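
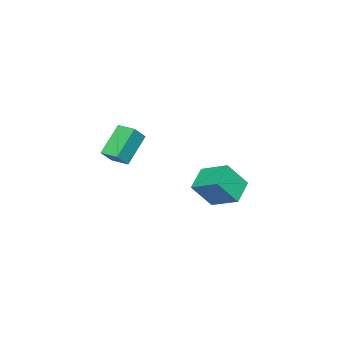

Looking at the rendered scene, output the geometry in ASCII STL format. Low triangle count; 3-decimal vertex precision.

solid 
facet normal -0.665 0.116 -0.737
outer loop
vertex -1.534 -3.724 0.209
vertex -1.434 -2.681 0.283
vertex -0.098 -3.77 -1.094
endloop
endfacet
facet normal -0.096 -0.993 -0.071
outer loop
vertex 0.634 -3.899 -0.283
vertex -1.534 -3.724 0.209
vertex -0.098 -3.77 -1.094
endloop
endfacet
facet normal -0.665 0.117 -0.738
outer loop
vertex -0.098 -3.77 -1.094
vertex -1.434 -2.681 0.283
vertex 0.003 -2.727 -1.02
endloop
endfacet
facet normal 0.740 -0.024 -0.672
outer loop
vertex 0.003 -2.727 -1.02
vertex 0.634 -3.899 -0.283
vertex -0.098 -3.77 -1.094
endloop
endfacet
facet normal -0.740 0.023 0.672
outer loop
vertex -1.534 -3.724 0.209
vertex -0.702 -2.81 1.094
vertex -1.434 -2.681 0.283
endloop
endfacet
facet normal -0.096 -0.993 -0.071
outer loop
vertex -0.803 -3.853 1.02
vertex -1.534 -3.724 0.209
vertex 0.634 -3.899 -0.283
endloop
endfacet
facet normal -0.741 0.024 0.671
outer loop
vertex -0.803 -3.853 1.02
vertex -0.702 -2.81 1.094
vertex -1.534 -3.724 0.209
endloop
endfacet
facet normal 0.096 0.993 0.071
outer loop
vertex -1.434 -2.681 0.283
vertex -0.702 -2.81 1.094
vertex 0.003 -2.727 -1.02
endloop
endfacet
facet normal 0.741 -0.023 -0.671
outer loop
vertex 0.734 -2.856 -0.209
vertex 0.634 -3.899 -0.283
vertex 0.003 -2.727 -1.02
endloop
endfacet
facet normal 0.096 0.993 0.071
outer loop
vertex 0.003 -2.727 -1.02
vertex -0.702 -2.81 1.094
vertex 0.734 -2.856 -0.209
endloop
endfacet
facet normal 0.665 -0.116 0.738
outer loop
vertex 0.734 -2.856 -0.209
vertex -0.803 -3.853 1.02
vertex 0.634 -3.899 -0.283
endloop
endfacet
facet normal 0.665 -0.117 0.737
outer loop
vertex -0.702 -2.81 1.094
vertex -0.803 -3.853 1.02
vertex 0.734 -2.856 -0.209
endloop
endfacet
facet normal -0.436 0.416 -0.798
outer loop
vertex -0.294 3.822 -0.401
vertex 0.956 4.051 -0.965
vertex -0.355 2.356 -1.132
endloop
endfacet
facet normal -0.899 -0.165 0.405
outer loop
vertex 0.364 1.669 0.185
vertex -0.294 3.822 -0.401
vertex -0.355 2.356 -1.132
endloop
endfacet
facet normal -0.436 0.416 -0.798
outer loop
vertex -0.355 2.356 -1.132
vertex 0.956 4.051 -0.965
vertex 0.895 2.584 -1.696
endloop
endfacet
facet normal -0.038 -0.894 -0.446
outer loop
vertex 0.895 2.584 -1.696
vertex 0.364 1.669 0.185
vertex -0.355 2.356 -1.132
endloop
endfacet
facet normal 0.037 0.894 0.446
outer loop
vertex -0.294 3.822 -0.401
vertex 1.675 3.364 0.352
vertex 0.956 4.051 -0.965
endloop
endfacet
facet normal -0.899 -0.165 0.405
outer loop
vertex 0.425 3.136 0.916
vertex -0.294 3.822 -0.401
vertex 0.364 1.669 0.185
endloop
endfacet
facet normal 0.038 0.895 0.445
outer loop
vertex 0.425 3.136 0.916
vertex 1.675 3.364 0.352
vertex -0.294 3.822 -0.401
endloop
endfacet
facet normal 0.899 0.164 -0.405
outer loop
vertex 0.956 4.051 -0.965
vertex 1.675 3.364 0.352
vertex 0.895 2.584 -1.696
endloop
endfacet
facet normal -0.037 -0.894 -0.446
outer loop
vertex 1.614 1.898 -0.379
vertex 0.364 1.669 0.185
vertex 0.895 2.584 -1.696
endloop
endfacet
facet normal 0.899 0.165 -0.405
outer loop
vertex 0.895 2.584 -1.696
vertex 1.675 3.364 0.352
vertex 1.614 1.898 -0.379
endloop
endfacet
facet normal 0.436 -0.416 0.798
outer loop
vertex 1.614 1.898 -0.379
vertex 0.425 3.136 0.916
vertex 0.364 1.669 0.185
endloop
endfacet
facet normal 0.436 -0.416 0.798
outer loop
vertex 1.675 3.364 0.352
vertex 0.425 3.136 0.916
vertex 1.614 1.898 -0.379
endloop
endfacet

endsolid


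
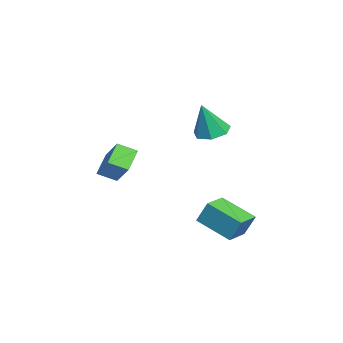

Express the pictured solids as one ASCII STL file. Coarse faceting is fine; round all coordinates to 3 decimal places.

solid 
facet normal -0.273 0.236 -0.933
outer loop
vertex -0.421 1.009 0.923
vertex -0.847 0.429 0.901
vertex -1.009 1.097 1.117
endloop
endfacet
facet normal 0.295 0.792 0.535
outer loop
vertex -0.421 1.009 0.923
vertex -1.009 1.097 1.117
vertex -0.433 0.071 2.319
endloop
endfacet
facet normal -0.272 0.236 -0.933
outer loop
vertex -1.009 1.097 1.117
vertex -0.847 0.429 0.901
vertex -1.475 0.681 1.148
endloop
endfacet
facet normal -0.453 0.559 0.694
outer loop
vertex -1.009 1.097 1.117
vertex -1.475 0.681 1.148
vertex -0.433 0.071 2.319
endloop
endfacet
facet normal -0.272 0.236 -0.933
outer loop
vertex -1.475 0.681 1.148
vertex -0.847 0.429 0.901
vertex -1.468 0.076 0.993
endloop
endfacet
facet normal -0.778 -0.164 0.607
outer loop
vertex -1.475 0.681 1.148
vertex -1.468 0.076 0.993
vertex -0.433 0.071 2.319
endloop
endfacet
facet normal -0.272 0.235 -0.933
outer loop
vertex -1.468 0.076 0.993
vertex -0.847 0.429 0.901
vertex -0.993 -0.263 0.769
endloop
endfacet
facet normal -0.436 -0.834 0.337
outer loop
vertex -1.468 0.076 0.993
vertex -0.993 -0.263 0.769
vertex -0.433 0.071 2.319
endloop
endfacet
facet normal -0.273 0.236 -0.933
outer loop
vertex -0.993 -0.263 0.769
vertex -0.847 0.429 0.901
vertex -0.409 -0.081 0.644
endloop
endfacet
facet normal 0.314 -0.945 0.090
outer loop
vertex -0.993 -0.263 0.769
vertex -0.409 -0.081 0.644
vertex -0.433 0.071 2.319
endloop
endfacet
facet normal -0.272 0.236 -0.933
outer loop
vertex -0.409 -0.081 0.644
vertex -0.847 0.429 0.901
vertex -0.154 0.485 0.713
endloop
endfacet
facet normal 0.908 -0.415 0.051
outer loop
vertex -0.409 -0.081 0.644
vertex -0.154 0.485 0.713
vertex -0.433 0.071 2.319
endloop
endfacet
facet normal -0.272 0.235 -0.933
outer loop
vertex -0.154 0.485 0.713
vertex -0.847 0.429 0.901
vertex -0.421 1.009 0.923
endloop
endfacet
facet normal 0.900 0.359 0.249
outer loop
vertex -0.154 0.485 0.713
vertex -0.421 1.009 0.923
vertex -0.433 0.071 2.319
endloop
endfacet
facet normal -0.650 -0.404 -0.644
outer loop
vertex 0.484 -3.675 -0.968
vertex -0.319 -3.455 -0.296
vertex 0.383 -2.935 -1.331
endloop
endfacet
facet normal 0.750 -0.206 -0.628
outer loop
vertex 1.299 -2.365 -0.424
vertex 0.484 -3.675 -0.968
vertex 0.383 -2.935 -1.331
endloop
endfacet
facet normal -0.649 -0.405 -0.644
outer loop
vertex 0.383 -2.935 -1.331
vertex -0.319 -3.455 -0.296
vertex -0.42 -2.716 -0.659
endloop
endfacet
facet normal -0.122 0.891 -0.437
outer loop
vertex -0.42 -2.716 -0.659
vertex 1.299 -2.365 -0.424
vertex 0.383 -2.935 -1.331
endloop
endfacet
facet normal 0.122 -0.891 0.437
outer loop
vertex 0.484 -3.675 -0.968
vertex 0.597 -2.885 0.611
vertex -0.319 -3.455 -0.296
endloop
endfacet
facet normal 0.750 -0.206 -0.628
outer loop
vertex 1.4 -3.104 -0.061
vertex 0.484 -3.675 -0.968
vertex 1.299 -2.365 -0.424
endloop
endfacet
facet normal 0.123 -0.891 0.437
outer loop
vertex 1.4 -3.104 -0.061
vertex 0.597 -2.885 0.611
vertex 0.484 -3.675 -0.968
endloop
endfacet
facet normal -0.750 0.206 0.628
outer loop
vertex -0.319 -3.455 -0.296
vertex 0.597 -2.885 0.611
vertex -0.42 -2.716 -0.659
endloop
endfacet
facet normal -0.122 0.891 -0.438
outer loop
vertex 0.496 -2.145 0.248
vertex 1.299 -2.365 -0.424
vertex -0.42 -2.716 -0.659
endloop
endfacet
facet normal -0.750 0.206 0.628
outer loop
vertex -0.42 -2.716 -0.659
vertex 0.597 -2.885 0.611
vertex 0.496 -2.145 0.248
endloop
endfacet
facet normal 0.650 0.405 0.644
outer loop
vertex 0.496 -2.145 0.248
vertex 1.4 -3.104 -0.061
vertex 1.299 -2.365 -0.424
endloop
endfacet
facet normal 0.649 0.405 0.644
outer loop
vertex 0.597 -2.885 0.611
vertex 1.4 -3.104 -0.061
vertex 0.496 -2.145 0.248
endloop
endfacet
facet normal -0.907 0.417 -0.057
outer loop
vertex 2.263 1.119 -1.29
vertex 2.872 2.354 -1.935
vertex 2.134 0.716 -2.184
endloop
endfacet
facet normal -0.401 -0.812 0.424
outer loop
vertex 3.068 0.286 -2.125
vertex 2.263 1.119 -1.29
vertex 2.134 0.716 -2.184
endloop
endfacet
facet normal -0.907 0.417 -0.057
outer loop
vertex 2.134 0.716 -2.184
vertex 2.872 2.354 -1.935
vertex 2.742 1.95 -2.829
endloop
endfacet
facet normal -0.131 -0.408 -0.904
outer loop
vertex 2.742 1.95 -2.829
vertex 3.068 0.286 -2.125
vertex 2.134 0.716 -2.184
endloop
endfacet
facet normal 0.131 0.408 0.904
outer loop
vertex 2.263 1.119 -1.29
vertex 3.806 1.924 -1.876
vertex 2.872 2.354 -1.935
endloop
endfacet
facet normal -0.399 -0.812 0.425
outer loop
vertex 3.198 0.69 -1.231
vertex 2.263 1.119 -1.29
vertex 3.068 0.286 -2.125
endloop
endfacet
facet normal 0.130 0.408 0.904
outer loop
vertex 3.198 0.69 -1.231
vertex 3.806 1.924 -1.876
vertex 2.263 1.119 -1.29
endloop
endfacet
facet normal 0.401 0.812 -0.425
outer loop
vertex 2.872 2.354 -1.935
vertex 3.806 1.924 -1.876
vertex 2.742 1.95 -2.829
endloop
endfacet
facet normal -0.130 -0.408 -0.904
outer loop
vertex 3.677 1.521 -2.77
vertex 3.068 0.286 -2.125
vertex 2.742 1.95 -2.829
endloop
endfacet
facet normal 0.400 0.813 -0.424
outer loop
vertex 2.742 1.95 -2.829
vertex 3.806 1.924 -1.876
vertex 3.677 1.521 -2.77
endloop
endfacet
facet normal 0.907 -0.418 0.057
outer loop
vertex 3.677 1.521 -2.77
vertex 3.198 0.69 -1.231
vertex 3.068 0.286 -2.125
endloop
endfacet
facet normal 0.907 -0.417 0.057
outer loop
vertex 3.806 1.924 -1.876
vertex 3.198 0.69 -1.231
vertex 3.677 1.521 -2.77
endloop
endfacet

endsolid


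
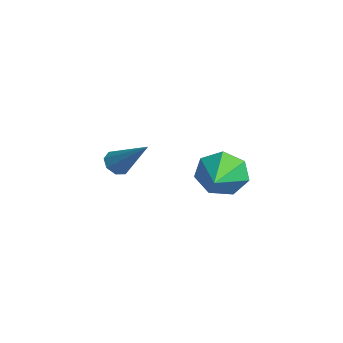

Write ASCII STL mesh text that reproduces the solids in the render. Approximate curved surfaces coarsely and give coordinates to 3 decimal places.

solid 
facet normal -0.796 0.540 -0.276
outer loop
vertex 2.719 2.509 -4.183
vertex 2.258 2.272 -3.316
vertex 2.86 3.058 -3.515
endloop
endfacet
facet normal 0.897 0.230 -0.378
outer loop
vertex 2.719 2.509 -4.183
vertex 2.86 3.058 -3.515
vertex 3.562 1.388 -2.864
endloop
endfacet
facet normal -0.795 0.539 -0.277
outer loop
vertex 2.86 3.058 -3.515
vertex 2.258 2.272 -3.316
vertex 2.547 3.016 -2.697
endloop
endfacet
facet normal 0.814 0.473 0.336
outer loop
vertex 2.86 3.058 -3.515
vertex 2.547 3.016 -2.697
vertex 3.562 1.388 -2.864
endloop
endfacet
facet normal -0.796 0.539 -0.277
outer loop
vertex 2.547 3.016 -2.697
vertex 2.258 2.272 -3.316
vertex 2.017 2.414 -2.346
endloop
endfacet
facet normal 0.409 0.163 0.898
outer loop
vertex 2.547 3.016 -2.697
vertex 2.017 2.414 -2.346
vertex 3.562 1.388 -2.864
endloop
endfacet
facet normal -0.795 0.539 -0.277
outer loop
vertex 2.017 2.414 -2.346
vertex 2.258 2.272 -3.316
vertex 1.668 1.705 -2.725
endloop
endfacet
facet normal -0.013 -0.466 0.885
outer loop
vertex 2.017 2.414 -2.346
vertex 1.668 1.705 -2.725
vertex 3.562 1.388 -2.864
endloop
endfacet
facet normal -0.795 0.540 -0.276
outer loop
vertex 1.668 1.705 -2.725
vertex 2.258 2.272 -3.316
vertex 1.763 1.423 -3.549
endloop
endfacet
facet normal -0.135 -0.942 0.307
outer loop
vertex 1.668 1.705 -2.725
vertex 1.763 1.423 -3.549
vertex 3.562 1.388 -2.864
endloop
endfacet
facet normal -0.795 0.540 -0.276
outer loop
vertex 1.763 1.423 -3.549
vertex 2.258 2.272 -3.316
vertex 2.231 1.781 -4.198
endloop
endfacet
facet normal 0.135 -0.906 -0.402
outer loop
vertex 1.763 1.423 -3.549
vertex 2.231 1.781 -4.198
vertex 3.562 1.388 -2.864
endloop
endfacet
facet normal -0.796 0.539 -0.276
outer loop
vertex 2.231 1.781 -4.198
vertex 2.258 2.272 -3.316
vertex 2.719 2.509 -4.183
endloop
endfacet
facet normal 0.595 -0.384 -0.706
outer loop
vertex 2.231 1.781 -4.198
vertex 2.719 2.509 -4.183
vertex 3.562 1.388 -2.864
endloop
endfacet
facet normal -0.630 -0.361 -0.688
outer loop
vertex -1.618 0.14 -4.983
vertex -1.99 -0.04 -4.548
vertex -1.926 0.462 -4.87
endloop
endfacet
facet normal 0.547 0.690 -0.474
outer loop
vertex -1.618 0.14 -4.983
vertex -1.926 0.462 -4.87
vertex -0.73 0.68 -3.172
endloop
endfacet
facet normal -0.630 -0.361 -0.688
outer loop
vertex -1.926 0.462 -4.87
vertex -1.99 -0.04 -4.548
vertex -2.271 0.489 -4.568
endloop
endfacet
facet normal -0.021 0.993 -0.113
outer loop
vertex -1.926 0.462 -4.87
vertex -2.271 0.489 -4.568
vertex -0.73 0.68 -3.172
endloop
endfacet
facet normal -0.629 -0.360 -0.689
outer loop
vertex -2.271 0.489 -4.568
vertex -1.99 -0.04 -4.548
vertex -2.452 0.207 -4.255
endloop
endfacet
facet normal -0.476 0.772 0.420
outer loop
vertex -2.271 0.489 -4.568
vertex -2.452 0.207 -4.255
vertex -0.73 0.68 -3.172
endloop
endfacet
facet normal -0.629 -0.361 -0.688
outer loop
vertex -2.452 0.207 -4.255
vertex -1.99 -0.04 -4.548
vertex -2.362 -0.221 -4.113
endloop
endfacet
facet normal -0.556 0.154 0.817
outer loop
vertex -2.452 0.207 -4.255
vertex -2.362 -0.221 -4.113
vertex -0.73 0.68 -3.172
endloop
endfacet
facet normal -0.629 -0.361 -0.688
outer loop
vertex -2.362 -0.221 -4.113
vertex -1.99 -0.04 -4.548
vertex -2.054 -0.543 -4.226
endloop
endfacet
facet normal -0.211 -0.497 0.842
outer loop
vertex -2.362 -0.221 -4.113
vertex -2.054 -0.543 -4.226
vertex -0.73 0.68 -3.172
endloop
endfacet
facet normal -0.630 -0.360 -0.688
outer loop
vertex -2.054 -0.543 -4.226
vertex -1.99 -0.04 -4.548
vertex -1.709 -0.57 -4.528
endloop
endfacet
facet normal 0.358 -0.801 0.480
outer loop
vertex -2.054 -0.543 -4.226
vertex -1.709 -0.57 -4.528
vertex -0.73 0.68 -3.172
endloop
endfacet
facet normal -0.629 -0.360 -0.689
outer loop
vertex -1.709 -0.57 -4.528
vertex -1.99 -0.04 -4.548
vertex -1.528 -0.287 -4.841
endloop
endfacet
facet normal 0.813 -0.579 -0.053
outer loop
vertex -1.709 -0.57 -4.528
vertex -1.528 -0.287 -4.841
vertex -0.73 0.68 -3.172
endloop
endfacet
facet normal -0.629 -0.361 -0.688
outer loop
vertex -1.528 -0.287 -4.841
vertex -1.99 -0.04 -4.548
vertex -1.618 0.14 -4.983
endloop
endfacet
facet normal 0.893 0.039 -0.449
outer loop
vertex -1.528 -0.287 -4.841
vertex -1.618 0.14 -4.983
vertex -0.73 0.68 -3.172
endloop
endfacet

endsolid


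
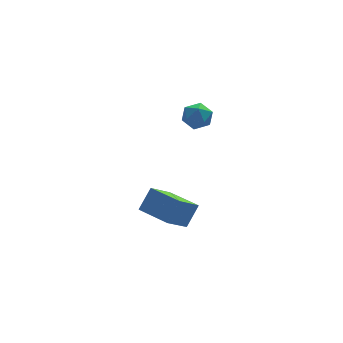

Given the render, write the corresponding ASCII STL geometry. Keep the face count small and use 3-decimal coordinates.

solid 
facet normal -0.520 0.854 -0.023
outer loop
vertex 0.659 1.3 -3.953
vertex 1.299 1.716 -2.988
vertex 1.661 1.886 -4.871
endloop
endfacet
facet normal -0.520 -0.339 -0.784
outer loop
vertex 2.541 0.444 -4.832
vertex 0.659 1.3 -3.953
vertex 1.661 1.886 -4.871
endloop
endfacet
facet normal -0.521 0.853 -0.023
outer loop
vertex 1.661 1.886 -4.871
vertex 1.299 1.716 -2.988
vertex 2.301 2.303 -3.906
endloop
endfacet
facet normal 0.677 0.396 -0.620
outer loop
vertex 2.301 2.303 -3.906
vertex 2.541 0.444 -4.832
vertex 1.661 1.886 -4.871
endloop
endfacet
facet normal -0.677 -0.396 0.620
outer loop
vertex 0.659 1.3 -3.953
vertex 2.179 0.274 -2.949
vertex 1.299 1.716 -2.988
endloop
endfacet
facet normal -0.520 -0.338 -0.784
outer loop
vertex 1.539 -0.143 -3.914
vertex 0.659 1.3 -3.953
vertex 2.541 0.444 -4.832
endloop
endfacet
facet normal -0.677 -0.396 0.620
outer loop
vertex 1.539 -0.143 -3.914
vertex 2.179 0.274 -2.949
vertex 0.659 1.3 -3.953
endloop
endfacet
facet normal 0.520 0.339 0.784
outer loop
vertex 1.299 1.716 -2.988
vertex 2.179 0.274 -2.949
vertex 2.301 2.303 -3.906
endloop
endfacet
facet normal 0.677 0.396 -0.620
outer loop
vertex 3.181 0.86 -3.867
vertex 2.541 0.444 -4.832
vertex 2.301 2.303 -3.906
endloop
endfacet
facet normal 0.520 0.339 0.784
outer loop
vertex 2.301 2.303 -3.906
vertex 2.179 0.274 -2.949
vertex 3.181 0.86 -3.867
endloop
endfacet
facet normal 0.521 -0.853 0.023
outer loop
vertex 3.181 0.86 -3.867
vertex 1.539 -0.143 -3.914
vertex 2.541 0.444 -4.832
endloop
endfacet
facet normal 0.521 -0.853 0.023
outer loop
vertex 2.179 0.274 -2.949
vertex 1.539 -0.143 -3.914
vertex 3.181 0.86 -3.867
endloop
endfacet
facet normal -0.141 0.250 0.958
outer loop
vertex 2.753 1.594 1.978
vertex 3.195 1.043 2.187
vertex 3.476 1.71 2.054
endloop
endfacet
facet normal -0.188 0.823 0.536
outer loop
vertex 2.753 1.594 1.978
vertex 3.476 1.71 2.054
vertex 3.115 2.0 1.482
endloop
endfacet
facet normal -0.708 0.703 0.059
outer loop
vertex 2.753 1.594 1.978
vertex 3.115 2.0 1.482
vertex 2.611 1.511 1.261
endloop
endfacet
facet normal -0.981 0.057 0.188
outer loop
vertex 2.753 1.594 1.978
vertex 2.611 1.511 1.261
vertex 2.66 0.92 1.696
endloop
endfacet
facet normal -0.631 -0.224 0.743
outer loop
vertex 2.753 1.594 1.978
vertex 2.66 0.92 1.696
vertex 3.195 1.043 2.187
endloop
endfacet
facet normal 0.426 0.886 0.180
outer loop
vertex 3.115 2.0 1.482
vertex 3.476 1.71 2.054
vertex 3.78 1.7 1.384
endloop
endfacet
facet normal 0.505 -0.041 0.862
outer loop
vertex 3.476 1.71 2.054
vertex 3.195 1.043 2.187
vertex 3.829 1.109 1.819
endloop
endfacet
facet normal -0.288 -0.807 0.516
outer loop
vertex 3.195 1.043 2.187
vertex 2.66 0.92 1.696
vertex 3.325 0.62 1.598
endloop
endfacet
facet normal -0.854 -0.352 -0.382
outer loop
vertex 2.66 0.92 1.696
vertex 2.611 1.511 1.261
vertex 2.964 0.91 1.026
endloop
endfacet
facet normal -0.414 0.693 -0.589
outer loop
vertex 2.611 1.511 1.261
vertex 3.115 2.0 1.482
vertex 3.245 1.577 0.893
endloop
endfacet
facet normal 0.981 -0.057 -0.188
outer loop
vertex 3.687 1.026 1.102
vertex 3.78 1.7 1.384
vertex 3.829 1.109 1.819
endloop
endfacet
facet normal 0.708 -0.703 -0.059
outer loop
vertex 3.687 1.026 1.102
vertex 3.829 1.109 1.819
vertex 3.325 0.62 1.598
endloop
endfacet
facet normal 0.188 -0.823 -0.536
outer loop
vertex 3.687 1.026 1.102
vertex 3.325 0.62 1.598
vertex 2.964 0.91 1.026
endloop
endfacet
facet normal 0.141 -0.250 -0.958
outer loop
vertex 3.687 1.026 1.102
vertex 2.964 0.91 1.026
vertex 3.245 1.577 0.893
endloop
endfacet
facet normal 0.631 0.224 -0.743
outer loop
vertex 3.687 1.026 1.102
vertex 3.245 1.577 0.893
vertex 3.78 1.7 1.384
endloop
endfacet
facet normal 0.854 0.352 0.382
outer loop
vertex 3.829 1.109 1.819
vertex 3.78 1.7 1.384
vertex 3.476 1.71 2.054
endloop
endfacet
facet normal 0.414 -0.693 0.589
outer loop
vertex 3.325 0.62 1.598
vertex 3.829 1.109 1.819
vertex 3.195 1.043 2.187
endloop
endfacet
facet normal -0.426 -0.886 -0.180
outer loop
vertex 2.964 0.91 1.026
vertex 3.325 0.62 1.598
vertex 2.66 0.92 1.696
endloop
endfacet
facet normal -0.505 0.041 -0.862
outer loop
vertex 3.245 1.577 0.893
vertex 2.964 0.91 1.026
vertex 2.611 1.511 1.261
endloop
endfacet
facet normal 0.288 0.807 -0.516
outer loop
vertex 3.78 1.7 1.384
vertex 3.245 1.577 0.893
vertex 3.115 2.0 1.482
endloop
endfacet

endsolid


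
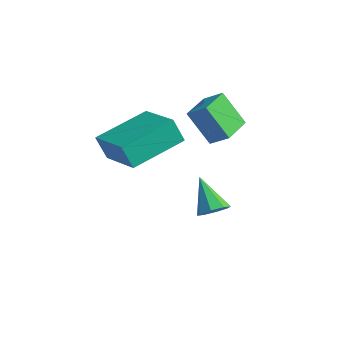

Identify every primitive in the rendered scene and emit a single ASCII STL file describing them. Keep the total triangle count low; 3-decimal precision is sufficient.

solid 
facet normal 0.651 -0.051 -0.757
outer loop
vertex 3.621 -0.216 -2.239
vertex 3.321 -0.709 -2.464
vertex 3.277 -0.096 -2.543
endloop
endfacet
facet normal -0.013 0.925 0.380
outer loop
vertex 3.621 -0.216 -2.239
vertex 3.277 -0.096 -2.543
vertex 2.299 -0.631 -1.276
endloop
endfacet
facet normal 0.652 -0.051 -0.757
outer loop
vertex 3.277 -0.096 -2.543
vertex 3.321 -0.709 -2.464
vertex 2.959 -0.335 -2.801
endloop
endfacet
facet normal -0.556 0.827 -0.080
outer loop
vertex 3.277 -0.096 -2.543
vertex 2.959 -0.335 -2.801
vertex 2.299 -0.631 -1.276
endloop
endfacet
facet normal 0.652 -0.050 -0.756
outer loop
vertex 2.959 -0.335 -2.801
vertex 3.321 -0.709 -2.464
vertex 2.853 -0.794 -2.862
endloop
endfacet
facet normal -0.905 0.254 -0.342
outer loop
vertex 2.959 -0.335 -2.801
vertex 2.853 -0.794 -2.862
vertex 2.299 -0.631 -1.276
endloop
endfacet
facet normal 0.652 -0.050 -0.756
outer loop
vertex 2.853 -0.794 -2.862
vertex 3.321 -0.709 -2.464
vertex 3.021 -1.203 -2.69
endloop
endfacet
facet normal -0.854 -0.456 -0.251
outer loop
vertex 2.853 -0.794 -2.862
vertex 3.021 -1.203 -2.69
vertex 2.299 -0.631 -1.276
endloop
endfacet
facet normal 0.651 -0.049 -0.758
outer loop
vertex 3.021 -1.203 -2.69
vertex 3.321 -0.709 -2.464
vertex 3.366 -1.323 -2.386
endloop
endfacet
facet normal -0.433 -0.891 0.139
outer loop
vertex 3.021 -1.203 -2.69
vertex 3.366 -1.323 -2.386
vertex 2.299 -0.631 -1.276
endloop
endfacet
facet normal 0.651 -0.048 -0.757
outer loop
vertex 3.366 -1.323 -2.386
vertex 3.321 -0.709 -2.464
vertex 3.684 -1.083 -2.128
endloop
endfacet
facet normal 0.111 -0.792 0.600
outer loop
vertex 3.366 -1.323 -2.386
vertex 3.684 -1.083 -2.128
vertex 2.299 -0.631 -1.276
endloop
endfacet
facet normal 0.651 -0.050 -0.758
outer loop
vertex 3.684 -1.083 -2.128
vertex 3.321 -0.709 -2.464
vertex 3.79 -0.624 -2.067
endloop
endfacet
facet normal 0.458 -0.220 0.861
outer loop
vertex 3.684 -1.083 -2.128
vertex 3.79 -0.624 -2.067
vertex 2.299 -0.631 -1.276
endloop
endfacet
facet normal 0.651 -0.050 -0.758
outer loop
vertex 3.79 -0.624 -2.067
vertex 3.321 -0.709 -2.464
vertex 3.621 -0.216 -2.239
endloop
endfacet
facet normal 0.406 0.493 0.770
outer loop
vertex 3.79 -0.624 -2.067
vertex 3.621 -0.216 -2.239
vertex 2.299 -0.631 -1.276
endloop
endfacet
facet normal -0.430 -0.327 0.841
outer loop
vertex 3.334 -1.085 2.738
vertex 2.616 0.09 2.828
vertex 2.7 -1.437 2.277
endloop
endfacet
facet normal 0.521 -0.851 -0.066
outer loop
vertex 3.364 -0.93 0.972
vertex 3.334 -1.085 2.738
vertex 2.7 -1.437 2.277
endloop
endfacet
facet normal -0.428 -0.327 0.842
outer loop
vertex 2.7 -1.437 2.277
vertex 2.616 0.09 2.828
vertex 1.981 -0.263 2.368
endloop
endfacet
facet normal -0.738 -0.411 -0.535
outer loop
vertex 1.981 -0.263 2.368
vertex 3.364 -0.93 0.972
vertex 2.7 -1.437 2.277
endloop
endfacet
facet normal 0.738 0.410 0.535
outer loop
vertex 3.334 -1.085 2.738
vertex 3.28 0.597 1.523
vertex 2.616 0.09 2.828
endloop
endfacet
facet normal 0.521 -0.851 -0.066
outer loop
vertex 3.999 -0.577 1.432
vertex 3.334 -1.085 2.738
vertex 3.364 -0.93 0.972
endloop
endfacet
facet normal 0.738 0.411 0.535
outer loop
vertex 3.999 -0.577 1.432
vertex 3.28 0.597 1.523
vertex 3.334 -1.085 2.738
endloop
endfacet
facet normal -0.521 0.851 0.066
outer loop
vertex 2.616 0.09 2.828
vertex 3.28 0.597 1.523
vertex 1.981 -0.263 2.368
endloop
endfacet
facet normal -0.738 -0.410 -0.535
outer loop
vertex 2.646 0.245 1.062
vertex 3.364 -0.93 0.972
vertex 1.981 -0.263 2.368
endloop
endfacet
facet normal -0.521 0.851 0.066
outer loop
vertex 1.981 -0.263 2.368
vertex 3.28 0.597 1.523
vertex 2.646 0.245 1.062
endloop
endfacet
facet normal 0.429 0.326 -0.842
outer loop
vertex 2.646 0.245 1.062
vertex 3.999 -0.577 1.432
vertex 3.364 -0.93 0.972
endloop
endfacet
facet normal 0.429 0.328 -0.841
outer loop
vertex 3.28 0.597 1.523
vertex 3.999 -0.577 1.432
vertex 2.646 0.245 1.062
endloop
endfacet
facet normal -0.979 0.030 -0.201
outer loop
vertex 2.001 -4.616 1.735
vertex 1.928 -2.57 2.392
vertex 2.209 -4.298 0.767
endloop
endfacet
facet normal 0.034 -0.952 -0.305
outer loop
vertex 3.972 -4.35 1.128
vertex 2.001 -4.616 1.735
vertex 2.209 -4.298 0.767
endloop
endfacet
facet normal -0.979 0.030 -0.201
outer loop
vertex 2.209 -4.298 0.767
vertex 1.928 -2.57 2.392
vertex 2.136 -2.252 1.424
endloop
endfacet
facet normal 0.200 0.306 -0.931
outer loop
vertex 2.136 -2.252 1.424
vertex 3.972 -4.35 1.128
vertex 2.209 -4.298 0.767
endloop
endfacet
facet normal -0.200 -0.306 0.931
outer loop
vertex 2.001 -4.616 1.735
vertex 3.691 -2.622 2.753
vertex 1.928 -2.57 2.392
endloop
endfacet
facet normal 0.034 -0.952 -0.305
outer loop
vertex 3.764 -4.668 2.096
vertex 2.001 -4.616 1.735
vertex 3.972 -4.35 1.128
endloop
endfacet
facet normal -0.200 -0.306 0.931
outer loop
vertex 3.764 -4.668 2.096
vertex 3.691 -2.622 2.753
vertex 2.001 -4.616 1.735
endloop
endfacet
facet normal -0.034 0.952 0.305
outer loop
vertex 1.928 -2.57 2.392
vertex 3.691 -2.622 2.753
vertex 2.136 -2.252 1.424
endloop
endfacet
facet normal 0.200 0.306 -0.931
outer loop
vertex 3.899 -2.304 1.785
vertex 3.972 -4.35 1.128
vertex 2.136 -2.252 1.424
endloop
endfacet
facet normal -0.034 0.952 0.305
outer loop
vertex 2.136 -2.252 1.424
vertex 3.691 -2.622 2.753
vertex 3.899 -2.304 1.785
endloop
endfacet
facet normal 0.979 -0.030 0.201
outer loop
vertex 3.899 -2.304 1.785
vertex 3.764 -4.668 2.096
vertex 3.972 -4.35 1.128
endloop
endfacet
facet normal 0.979 -0.030 0.201
outer loop
vertex 3.691 -2.622 2.753
vertex 3.764 -4.668 2.096
vertex 3.899 -2.304 1.785
endloop
endfacet

endsolid


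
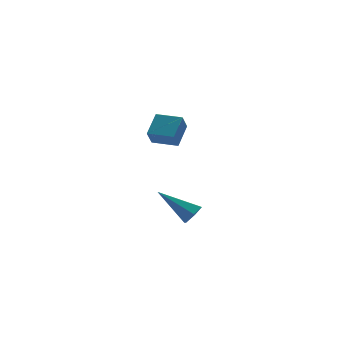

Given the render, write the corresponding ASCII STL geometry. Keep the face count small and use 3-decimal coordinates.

solid 
facet normal -0.666 0.746 -0.008
outer loop
vertex 0.029 2.407 -0.06
vertex 0.79 3.095 0.636
vertex 0.41 2.739 -0.805
endloop
endfacet
facet normal -0.614 -0.555 -0.561
outer loop
vertex 1.21 1.845 -0.796
vertex 0.029 2.407 -0.06
vertex 0.41 2.739 -0.805
endloop
endfacet
facet normal -0.667 0.745 -0.008
outer loop
vertex 0.41 2.739 -0.805
vertex 0.79 3.095 0.636
vertex 1.171 3.428 -0.109
endloop
endfacet
facet normal 0.422 0.370 -0.828
outer loop
vertex 1.171 3.428 -0.109
vertex 1.21 1.845 -0.796
vertex 0.41 2.739 -0.805
endloop
endfacet
facet normal -0.423 -0.370 0.827
outer loop
vertex 0.029 2.407 -0.06
vertex 1.59 2.201 0.645
vertex 0.79 3.095 0.636
endloop
endfacet
facet normal -0.614 -0.554 -0.562
outer loop
vertex 0.829 1.512 -0.051
vertex 0.029 2.407 -0.06
vertex 1.21 1.845 -0.796
endloop
endfacet
facet normal -0.423 -0.369 0.828
outer loop
vertex 0.829 1.512 -0.051
vertex 1.59 2.201 0.645
vertex 0.029 2.407 -0.06
endloop
endfacet
facet normal 0.614 0.555 0.562
outer loop
vertex 0.79 3.095 0.636
vertex 1.59 2.201 0.645
vertex 1.171 3.428 -0.109
endloop
endfacet
facet normal 0.423 0.370 -0.827
outer loop
vertex 1.971 2.533 -0.1
vertex 1.21 1.845 -0.796
vertex 1.171 3.428 -0.109
endloop
endfacet
facet normal 0.614 0.555 0.561
outer loop
vertex 1.171 3.428 -0.109
vertex 1.59 2.201 0.645
vertex 1.971 2.533 -0.1
endloop
endfacet
facet normal 0.667 -0.745 0.008
outer loop
vertex 1.971 2.533 -0.1
vertex 0.829 1.512 -0.051
vertex 1.21 1.845 -0.796
endloop
endfacet
facet normal 0.667 -0.745 0.009
outer loop
vertex 1.59 2.201 0.645
vertex 0.829 1.512 -0.051
vertex 1.971 2.533 -0.1
endloop
endfacet
facet normal 0.581 -0.559 -0.592
outer loop
vertex -0.118 -2.633 -1.975
vertex -0.576 -2.922 -2.152
vertex -0.41 -2.454 -2.431
endloop
endfacet
facet normal 0.455 0.888 0.057
outer loop
vertex -0.118 -2.633 -1.975
vertex -0.41 -2.454 -2.431
vertex -1.624 -1.918 -1.088
endloop
endfacet
facet normal 0.581 -0.559 -0.592
outer loop
vertex -0.41 -2.454 -2.431
vertex -0.576 -2.922 -2.152
vertex -0.868 -2.743 -2.608
endloop
endfacet
facet normal -0.276 0.781 -0.561
outer loop
vertex -0.41 -2.454 -2.431
vertex -0.868 -2.743 -2.608
vertex -1.624 -1.918 -1.088
endloop
endfacet
facet normal 0.583 -0.557 -0.592
outer loop
vertex -0.868 -2.743 -2.608
vertex -0.576 -2.922 -2.152
vertex -1.034 -3.212 -2.33
endloop
endfacet
facet normal -0.886 0.040 -0.462
outer loop
vertex -0.868 -2.743 -2.608
vertex -1.034 -3.212 -2.33
vertex -1.624 -1.918 -1.088
endloop
endfacet
facet normal 0.583 -0.557 -0.592
outer loop
vertex -1.034 -3.212 -2.33
vertex -0.576 -2.922 -2.152
vertex -0.742 -3.391 -1.874
endloop
endfacet
facet normal -0.763 -0.593 0.256
outer loop
vertex -1.034 -3.212 -2.33
vertex -0.742 -3.391 -1.874
vertex -1.624 -1.918 -1.088
endloop
endfacet
facet normal 0.583 -0.557 -0.592
outer loop
vertex -0.742 -3.391 -1.874
vertex -0.576 -2.922 -2.152
vertex -0.285 -3.101 -1.697
endloop
endfacet
facet normal -0.031 -0.485 0.874
outer loop
vertex -0.742 -3.391 -1.874
vertex -0.285 -3.101 -1.697
vertex -1.624 -1.918 -1.088
endloop
endfacet
facet normal 0.581 -0.559 -0.592
outer loop
vertex -0.285 -3.101 -1.697
vertex -0.576 -2.922 -2.152
vertex -0.118 -2.633 -1.975
endloop
endfacet
facet normal 0.578 0.255 0.776
outer loop
vertex -0.285 -3.101 -1.697
vertex -0.118 -2.633 -1.975
vertex -1.624 -1.918 -1.088
endloop
endfacet

endsolid


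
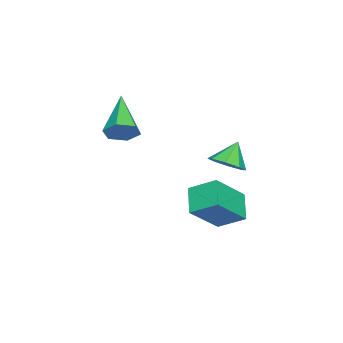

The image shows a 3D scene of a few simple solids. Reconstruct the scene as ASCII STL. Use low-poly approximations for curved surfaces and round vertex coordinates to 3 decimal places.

solid 
facet normal 0.601 -0.158 -0.784
outer loop
vertex -1.817 2.893 0.696
vertex -2.414 2.731 0.271
vertex -2.034 3.356 0.436
endloop
endfacet
facet normal 0.283 0.567 0.773
outer loop
vertex -1.817 2.893 0.696
vertex -2.034 3.356 0.436
vertex -3.086 2.909 1.149
endloop
endfacet
facet normal 0.601 -0.159 -0.783
outer loop
vertex -2.034 3.356 0.436
vertex -2.414 2.731 0.271
vertex -2.473 3.454 0.079
endloop
endfacet
facet normal -0.119 0.911 0.396
outer loop
vertex -2.034 3.356 0.436
vertex -2.473 3.454 0.079
vertex -3.086 2.909 1.149
endloop
endfacet
facet normal 0.601 -0.159 -0.783
outer loop
vertex -2.473 3.454 0.079
vertex -2.414 2.731 0.271
vertex -2.877 3.127 -0.165
endloop
endfacet
facet normal -0.638 0.769 0.026
outer loop
vertex -2.473 3.454 0.079
vertex -2.877 3.127 -0.165
vertex -3.086 2.909 1.149
endloop
endfacet
facet normal 0.601 -0.160 -0.783
outer loop
vertex -2.877 3.127 -0.165
vertex -2.414 2.731 0.271
vertex -3.01 2.569 -0.153
endloop
endfacet
facet normal -0.967 0.228 -0.116
outer loop
vertex -2.877 3.127 -0.165
vertex -3.01 2.569 -0.153
vertex -3.086 2.909 1.149
endloop
endfacet
facet normal 0.601 -0.159 -0.784
outer loop
vertex -3.01 2.569 -0.153
vertex -2.414 2.731 0.271
vertex -2.793 2.106 0.107
endloop
endfacet
facet normal -0.915 -0.400 0.051
outer loop
vertex -3.01 2.569 -0.153
vertex -2.793 2.106 0.107
vertex -3.086 2.909 1.149
endloop
endfacet
facet normal 0.600 -0.158 -0.784
outer loop
vertex -2.793 2.106 0.107
vertex -2.414 2.731 0.271
vertex -2.354 2.008 0.463
endloop
endfacet
facet normal -0.513 -0.743 0.429
outer loop
vertex -2.793 2.106 0.107
vertex -2.354 2.008 0.463
vertex -3.086 2.909 1.149
endloop
endfacet
facet normal 0.601 -0.158 -0.783
outer loop
vertex -2.354 2.008 0.463
vertex -2.414 2.731 0.271
vertex -1.95 2.335 0.707
endloop
endfacet
facet normal 0.006 -0.603 0.798
outer loop
vertex -2.354 2.008 0.463
vertex -1.95 2.335 0.707
vertex -3.086 2.909 1.149
endloop
endfacet
facet normal 0.601 -0.159 -0.783
outer loop
vertex -1.95 2.335 0.707
vertex -2.414 2.731 0.271
vertex -1.817 2.893 0.696
endloop
endfacet
facet normal 0.335 -0.061 0.940
outer loop
vertex -1.95 2.335 0.707
vertex -1.817 2.893 0.696
vertex -3.086 2.909 1.149
endloop
endfacet
facet normal -0.771 -0.338 0.539
outer loop
vertex -1.074 1.768 -0.485
vertex -1.103 2.828 0.138
vertex -2.193 2.433 -1.669
endloop
endfacet
facet normal 0.023 -0.862 -0.506
outer loop
vertex -1.237 2.852 -2.338
vertex -1.074 1.768 -0.485
vertex -2.193 2.433 -1.669
endloop
endfacet
facet normal -0.771 -0.338 0.539
outer loop
vertex -2.193 2.433 -1.669
vertex -1.103 2.828 0.138
vertex -2.222 3.493 -1.046
endloop
endfacet
facet normal -0.636 0.378 -0.673
outer loop
vertex -2.222 3.493 -1.046
vertex -1.237 2.852 -2.338
vertex -2.193 2.433 -1.669
endloop
endfacet
facet normal 0.636 -0.378 0.673
outer loop
vertex -1.074 1.768 -0.485
vertex -0.147 3.247 -0.531
vertex -1.103 2.828 0.138
endloop
endfacet
facet normal 0.023 -0.862 -0.506
outer loop
vertex -0.118 2.187 -1.154
vertex -1.074 1.768 -0.485
vertex -1.237 2.852 -2.338
endloop
endfacet
facet normal 0.636 -0.378 0.673
outer loop
vertex -0.118 2.187 -1.154
vertex -0.147 3.247 -0.531
vertex -1.074 1.768 -0.485
endloop
endfacet
facet normal -0.023 0.862 0.506
outer loop
vertex -1.103 2.828 0.138
vertex -0.147 3.247 -0.531
vertex -2.222 3.493 -1.046
endloop
endfacet
facet normal -0.636 0.378 -0.673
outer loop
vertex -1.266 3.912 -1.715
vertex -1.237 2.852 -2.338
vertex -2.222 3.493 -1.046
endloop
endfacet
facet normal -0.023 0.862 0.506
outer loop
vertex -2.222 3.493 -1.046
vertex -0.147 3.247 -0.531
vertex -1.266 3.912 -1.715
endloop
endfacet
facet normal 0.771 0.338 -0.539
outer loop
vertex -1.266 3.912 -1.715
vertex -0.118 2.187 -1.154
vertex -1.237 2.852 -2.338
endloop
endfacet
facet normal 0.771 0.338 -0.539
outer loop
vertex -0.147 3.247 -0.531
vertex -0.118 2.187 -1.154
vertex -1.266 3.912 -1.715
endloop
endfacet
facet normal 0.789 0.350 -0.505
outer loop
vertex -2.155 -1.507 1.643
vertex -2.562 -1.462 1.039
vertex -2.522 -0.894 1.495
endloop
endfacet
facet normal 0.112 0.296 0.949
outer loop
vertex -2.155 -1.507 1.643
vertex -2.522 -0.894 1.495
vertex -4.218 -2.198 2.101
endloop
endfacet
facet normal 0.788 0.351 -0.506
outer loop
vertex -2.522 -0.894 1.495
vertex -2.562 -1.462 1.039
vertex -2.93 -0.849 0.891
endloop
endfacet
facet normal -0.475 0.794 0.380
outer loop
vertex -2.522 -0.894 1.495
vertex -2.93 -0.849 0.891
vertex -4.218 -2.198 2.101
endloop
endfacet
facet normal 0.788 0.351 -0.506
outer loop
vertex -2.93 -0.849 0.891
vertex -2.562 -1.462 1.039
vertex -2.969 -1.418 0.435
endloop
endfacet
facet normal -0.814 0.396 -0.425
outer loop
vertex -2.93 -0.849 0.891
vertex -2.969 -1.418 0.435
vertex -4.218 -2.198 2.101
endloop
endfacet
facet normal 0.788 0.350 -0.506
outer loop
vertex -2.969 -1.418 0.435
vertex -2.562 -1.462 1.039
vertex -2.602 -2.031 0.583
endloop
endfacet
facet normal -0.566 -0.498 -0.657
outer loop
vertex -2.969 -1.418 0.435
vertex -2.602 -2.031 0.583
vertex -4.218 -2.198 2.101
endloop
endfacet
facet normal 0.788 0.350 -0.506
outer loop
vertex -2.602 -2.031 0.583
vertex -2.562 -1.462 1.039
vertex -2.195 -2.075 1.187
endloop
endfacet
facet normal 0.021 -0.996 -0.087
outer loop
vertex -2.602 -2.031 0.583
vertex -2.195 -2.075 1.187
vertex -4.218 -2.198 2.101
endloop
endfacet
facet normal 0.789 0.350 -0.505
outer loop
vertex -2.195 -2.075 1.187
vertex -2.562 -1.462 1.039
vertex -2.155 -1.507 1.643
endloop
endfacet
facet normal 0.360 -0.599 0.715
outer loop
vertex -2.195 -2.075 1.187
vertex -2.155 -1.507 1.643
vertex -4.218 -2.198 2.101
endloop
endfacet

endsolid


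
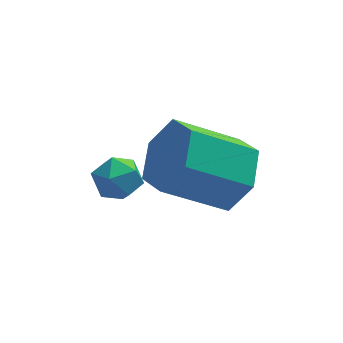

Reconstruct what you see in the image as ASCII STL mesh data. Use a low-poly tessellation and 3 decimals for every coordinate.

solid 
facet normal 0.330 0.935 -0.131
outer loop
vertex 2.002 -2.343 1.86
vertex 1.58 -2.127 2.338
vertex 2.202 -2.324 2.502
endloop
endfacet
facet normal 0.843 0.461 -0.276
outer loop
vertex 2.002 -2.343 1.86
vertex 2.202 -2.324 2.502
vertex 2.363 -2.851 2.115
endloop
endfacet
facet normal 0.605 0.031 -0.795
outer loop
vertex 2.002 -2.343 1.86
vertex 2.363 -2.851 2.115
vertex 1.84 -2.979 1.712
endloop
endfacet
facet normal -0.053 0.239 -0.969
outer loop
vertex 2.002 -2.343 1.86
vertex 1.84 -2.979 1.712
vertex 1.356 -2.532 1.849
endloop
endfacet
facet normal -0.224 0.799 -0.559
outer loop
vertex 2.002 -2.343 1.86
vertex 1.356 -2.532 1.849
vertex 1.58 -2.127 2.338
endloop
endfacet
facet normal 0.950 0.065 0.307
outer loop
vertex 2.363 -2.851 2.115
vertex 2.202 -2.324 2.502
vertex 2.164 -2.948 2.751
endloop
endfacet
facet normal 0.120 0.831 0.543
outer loop
vertex 2.202 -2.324 2.502
vertex 1.58 -2.127 2.338
vertex 1.68 -2.501 2.888
endloop
endfacet
facet normal -0.777 0.611 -0.150
outer loop
vertex 1.58 -2.127 2.338
vertex 1.356 -2.532 1.849
vertex 1.157 -2.629 2.485
endloop
endfacet
facet normal -0.502 -0.294 -0.813
outer loop
vertex 1.356 -2.532 1.849
vertex 1.84 -2.979 1.712
vertex 1.318 -3.156 2.098
endloop
endfacet
facet normal 0.564 -0.631 -0.532
outer loop
vertex 1.84 -2.979 1.712
vertex 2.363 -2.851 2.115
vertex 1.94 -3.353 2.262
endloop
endfacet
facet normal 0.053 -0.239 0.969
outer loop
vertex 1.518 -3.137 2.74
vertex 2.164 -2.948 2.751
vertex 1.68 -2.501 2.888
endloop
endfacet
facet normal -0.605 -0.031 0.795
outer loop
vertex 1.518 -3.137 2.74
vertex 1.68 -2.501 2.888
vertex 1.157 -2.629 2.485
endloop
endfacet
facet normal -0.843 -0.461 0.276
outer loop
vertex 1.518 -3.137 2.74
vertex 1.157 -2.629 2.485
vertex 1.318 -3.156 2.098
endloop
endfacet
facet normal -0.330 -0.935 0.131
outer loop
vertex 1.518 -3.137 2.74
vertex 1.318 -3.156 2.098
vertex 1.94 -3.353 2.262
endloop
endfacet
facet normal 0.224 -0.799 0.559
outer loop
vertex 1.518 -3.137 2.74
vertex 1.94 -3.353 2.262
vertex 2.164 -2.948 2.751
endloop
endfacet
facet normal 0.502 0.294 0.813
outer loop
vertex 1.68 -2.501 2.888
vertex 2.164 -2.948 2.751
vertex 2.202 -2.324 2.502
endloop
endfacet
facet normal -0.564 0.631 0.532
outer loop
vertex 1.157 -2.629 2.485
vertex 1.68 -2.501 2.888
vertex 1.58 -2.127 2.338
endloop
endfacet
facet normal -0.950 -0.065 -0.307
outer loop
vertex 1.318 -3.156 2.098
vertex 1.157 -2.629 2.485
vertex 1.356 -2.532 1.849
endloop
endfacet
facet normal -0.120 -0.831 -0.543
outer loop
vertex 1.94 -3.353 2.262
vertex 1.318 -3.156 2.098
vertex 1.84 -2.979 1.712
endloop
endfacet
facet normal 0.777 -0.611 0.150
outer loop
vertex 2.164 -2.948 2.751
vertex 1.94 -3.353 2.262
vertex 2.363 -2.851 2.115
endloop
endfacet
facet normal 0.830 -0.011 -0.557
outer loop
vertex 5.007 -3.095 3.149
vertex 4.439 -3.08 2.302
vertex 4.738 -2.204 2.731
endloop
endfacet
facet normal 0.490 0.487 0.723
outer loop
vertex 5.007 -3.095 3.149
vertex 4.738 -2.204 2.731
vertex 3.428 -3.075 4.206
endloop
endfacet
facet normal 0.490 0.487 0.723
outer loop
vertex 3.428 -3.075 4.206
vertex 4.738 -2.204 2.731
vertex 3.159 -2.184 3.788
endloop
endfacet
facet normal -0.831 0.010 0.556
outer loop
vertex 3.428 -3.075 4.206
vertex 3.159 -2.184 3.788
vertex 2.861 -3.06 3.358
endloop
endfacet
facet normal 0.831 -0.011 -0.556
outer loop
vertex 4.738 -2.204 2.731
vertex 4.439 -3.08 2.302
vertex 4.171 -2.189 1.883
endloop
endfacet
facet normal 0.017 1.000 0.006
outer loop
vertex 4.738 -2.204 2.731
vertex 4.171 -2.189 1.883
vertex 3.159 -2.184 3.788
endloop
endfacet
facet normal 0.017 1.000 0.006
outer loop
vertex 3.159 -2.184 3.788
vertex 4.171 -2.189 1.883
vertex 2.592 -2.169 2.94
endloop
endfacet
facet normal -0.831 0.010 0.556
outer loop
vertex 3.159 -2.184 3.788
vertex 2.592 -2.169 2.94
vertex 2.861 -3.06 3.358
endloop
endfacet
facet normal 0.831 -0.011 -0.556
outer loop
vertex 4.171 -2.189 1.883
vertex 4.439 -3.08 2.302
vertex 3.872 -3.065 1.454
endloop
endfacet
facet normal -0.473 0.512 -0.717
outer loop
vertex 4.171 -2.189 1.883
vertex 3.872 -3.065 1.454
vertex 2.592 -2.169 2.94
endloop
endfacet
facet normal -0.473 0.512 -0.717
outer loop
vertex 2.592 -2.169 2.94
vertex 3.872 -3.065 1.454
vertex 2.293 -3.045 2.511
endloop
endfacet
facet normal -0.830 0.011 0.557
outer loop
vertex 2.592 -2.169 2.94
vertex 2.293 -3.045 2.511
vertex 2.861 -3.06 3.358
endloop
endfacet
facet normal 0.831 -0.010 -0.556
outer loop
vertex 3.872 -3.065 1.454
vertex 4.439 -3.08 2.302
vertex 4.141 -3.956 1.872
endloop
endfacet
facet normal -0.490 -0.487 -0.723
outer loop
vertex 3.872 -3.065 1.454
vertex 4.141 -3.956 1.872
vertex 2.293 -3.045 2.511
endloop
endfacet
facet normal -0.490 -0.487 -0.723
outer loop
vertex 2.293 -3.045 2.511
vertex 4.141 -3.956 1.872
vertex 2.562 -3.936 2.929
endloop
endfacet
facet normal -0.830 0.011 0.557
outer loop
vertex 2.293 -3.045 2.511
vertex 2.562 -3.936 2.929
vertex 2.861 -3.06 3.358
endloop
endfacet
facet normal 0.831 -0.010 -0.556
outer loop
vertex 4.141 -3.956 1.872
vertex 4.439 -3.08 2.302
vertex 4.708 -3.971 2.72
endloop
endfacet
facet normal -0.017 -1.000 -0.006
outer loop
vertex 4.141 -3.956 1.872
vertex 4.708 -3.971 2.72
vertex 2.562 -3.936 2.929
endloop
endfacet
facet normal -0.017 -1.000 -0.006
outer loop
vertex 2.562 -3.936 2.929
vertex 4.708 -3.971 2.72
vertex 3.129 -3.951 3.777
endloop
endfacet
facet normal -0.831 0.011 0.556
outer loop
vertex 2.562 -3.936 2.929
vertex 3.129 -3.951 3.777
vertex 2.861 -3.06 3.358
endloop
endfacet
facet normal 0.830 -0.011 -0.557
outer loop
vertex 4.708 -3.971 2.72
vertex 4.439 -3.08 2.302
vertex 5.007 -3.095 3.149
endloop
endfacet
facet normal 0.473 -0.512 0.717
outer loop
vertex 4.708 -3.971 2.72
vertex 5.007 -3.095 3.149
vertex 3.129 -3.951 3.777
endloop
endfacet
facet normal 0.473 -0.512 0.717
outer loop
vertex 3.129 -3.951 3.777
vertex 5.007 -3.095 3.149
vertex 3.428 -3.075 4.206
endloop
endfacet
facet normal -0.831 0.011 0.556
outer loop
vertex 3.129 -3.951 3.777
vertex 3.428 -3.075 4.206
vertex 2.861 -3.06 3.358
endloop
endfacet

endsolid


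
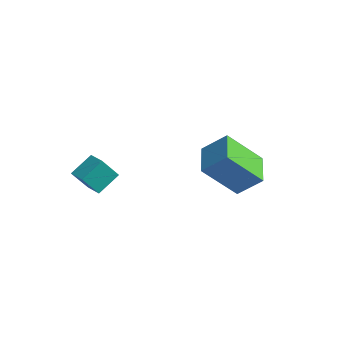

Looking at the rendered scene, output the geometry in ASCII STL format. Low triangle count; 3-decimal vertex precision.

solid 
facet normal -0.991 0.077 -0.106
outer loop
vertex -2.526 -2.993 1.413
vertex -2.521 -2.0 2.086
vertex -2.362 -2.298 0.387
endloop
endfacet
facet normal -0.003 -0.828 -0.561
outer loop
vertex -1.559 -2.36 0.474
vertex -2.526 -2.993 1.413
vertex -2.362 -2.298 0.387
endloop
endfacet
facet normal -0.991 0.077 -0.106
outer loop
vertex -2.362 -2.298 0.387
vertex -2.521 -2.0 2.086
vertex -2.357 -1.305 1.061
endloop
endfacet
facet normal 0.132 0.556 -0.820
outer loop
vertex -2.357 -1.305 1.061
vertex -1.559 -2.36 0.474
vertex -2.362 -2.298 0.387
endloop
endfacet
facet normal -0.132 -0.556 0.821
outer loop
vertex -2.526 -2.993 1.413
vertex -1.718 -2.062 2.173
vertex -2.521 -2.0 2.086
endloop
endfacet
facet normal -0.004 -0.827 -0.562
outer loop
vertex -1.723 -3.055 1.499
vertex -2.526 -2.993 1.413
vertex -1.559 -2.36 0.474
endloop
endfacet
facet normal -0.131 -0.556 0.821
outer loop
vertex -1.723 -3.055 1.499
vertex -1.718 -2.062 2.173
vertex -2.526 -2.993 1.413
endloop
endfacet
facet normal 0.003 0.827 0.562
outer loop
vertex -2.521 -2.0 2.086
vertex -1.718 -2.062 2.173
vertex -2.357 -1.305 1.061
endloop
endfacet
facet normal 0.131 0.556 -0.821
outer loop
vertex -1.554 -1.367 1.147
vertex -1.559 -2.36 0.474
vertex -2.357 -1.305 1.061
endloop
endfacet
facet normal 0.004 0.828 0.561
outer loop
vertex -2.357 -1.305 1.061
vertex -1.718 -2.062 2.173
vertex -1.554 -1.367 1.147
endloop
endfacet
facet normal 0.991 -0.077 0.106
outer loop
vertex -1.554 -1.367 1.147
vertex -1.723 -3.055 1.499
vertex -1.559 -2.36 0.474
endloop
endfacet
facet normal 0.991 -0.077 0.106
outer loop
vertex -1.718 -2.062 2.173
vertex -1.723 -3.055 1.499
vertex -1.554 -1.367 1.147
endloop
endfacet
facet normal -0.749 0.634 0.195
outer loop
vertex -0.028 1.618 2.239
vertex 0.761 2.271 3.149
vertex 0.664 2.904 0.716
endloop
endfacet
facet normal -0.576 -0.477 -0.664
outer loop
vertex 1.839 1.909 0.411
vertex -0.028 1.618 2.239
vertex 0.664 2.904 0.716
endloop
endfacet
facet normal -0.749 0.633 0.195
outer loop
vertex 0.664 2.904 0.716
vertex 0.761 2.271 3.149
vertex 1.452 3.557 1.627
endloop
endfacet
facet normal 0.329 0.609 -0.721
outer loop
vertex 1.452 3.557 1.627
vertex 1.839 1.909 0.411
vertex 0.664 2.904 0.716
endloop
endfacet
facet normal -0.328 -0.609 0.722
outer loop
vertex -0.028 1.618 2.239
vertex 1.936 1.276 2.844
vertex 0.761 2.271 3.149
endloop
endfacet
facet normal -0.576 -0.477 -0.664
outer loop
vertex 1.148 0.623 1.933
vertex -0.028 1.618 2.239
vertex 1.839 1.909 0.411
endloop
endfacet
facet normal -0.328 -0.610 0.721
outer loop
vertex 1.148 0.623 1.933
vertex 1.936 1.276 2.844
vertex -0.028 1.618 2.239
endloop
endfacet
facet normal 0.576 0.477 0.664
outer loop
vertex 0.761 2.271 3.149
vertex 1.936 1.276 2.844
vertex 1.452 3.557 1.627
endloop
endfacet
facet normal 0.328 0.610 -0.722
outer loop
vertex 2.628 2.562 1.321
vertex 1.839 1.909 0.411
vertex 1.452 3.557 1.627
endloop
endfacet
facet normal 0.576 0.477 0.664
outer loop
vertex 1.452 3.557 1.627
vertex 1.936 1.276 2.844
vertex 2.628 2.562 1.321
endloop
endfacet
facet normal 0.749 -0.633 -0.195
outer loop
vertex 2.628 2.562 1.321
vertex 1.148 0.623 1.933
vertex 1.839 1.909 0.411
endloop
endfacet
facet normal 0.749 -0.633 -0.194
outer loop
vertex 1.936 1.276 2.844
vertex 1.148 0.623 1.933
vertex 2.628 2.562 1.321
endloop
endfacet

endsolid


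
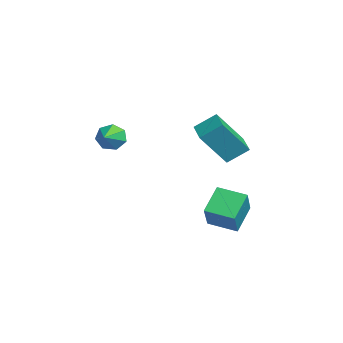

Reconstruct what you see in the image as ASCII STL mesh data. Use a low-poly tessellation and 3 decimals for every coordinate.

solid 
facet normal -0.988 -0.027 0.150
outer loop
vertex -2.413 1.714 2.963
vertex -2.711 3.035 1.23
vertex -2.503 0.667 2.181
endloop
endfacet
facet normal 0.136 -0.600 0.788
outer loop
vertex -1.109 0.705 1.97
vertex -2.413 1.714 2.963
vertex -2.503 0.667 2.181
endloop
endfacet
facet normal -0.988 -0.027 0.149
outer loop
vertex -2.503 0.667 2.181
vertex -2.711 3.035 1.23
vertex -2.801 1.989 0.447
endloop
endfacet
facet normal -0.069 -0.799 -0.597
outer loop
vertex -2.801 1.989 0.447
vertex -1.109 0.705 1.97
vertex -2.503 0.667 2.181
endloop
endfacet
facet normal 0.069 0.799 0.597
outer loop
vertex -2.413 1.714 2.963
vertex -1.317 3.073 1.019
vertex -2.711 3.035 1.23
endloop
endfacet
facet normal 0.135 -0.601 0.788
outer loop
vertex -1.019 1.751 2.753
vertex -2.413 1.714 2.963
vertex -1.109 0.705 1.97
endloop
endfacet
facet normal 0.069 0.799 0.597
outer loop
vertex -1.019 1.751 2.753
vertex -1.317 3.073 1.019
vertex -2.413 1.714 2.963
endloop
endfacet
facet normal -0.136 0.601 -0.788
outer loop
vertex -2.711 3.035 1.23
vertex -1.317 3.073 1.019
vertex -2.801 1.989 0.447
endloop
endfacet
facet normal -0.069 -0.799 -0.597
outer loop
vertex -1.407 2.026 0.237
vertex -1.109 0.705 1.97
vertex -2.801 1.989 0.447
endloop
endfacet
facet normal -0.135 0.600 -0.788
outer loop
vertex -2.801 1.989 0.447
vertex -1.317 3.073 1.019
vertex -1.407 2.026 0.237
endloop
endfacet
facet normal 0.988 0.027 -0.149
outer loop
vertex -1.407 2.026 0.237
vertex -1.019 1.751 2.753
vertex -1.109 0.705 1.97
endloop
endfacet
facet normal 0.988 0.027 -0.150
outer loop
vertex -1.317 3.073 1.019
vertex -1.019 1.751 2.753
vertex -1.407 2.026 0.237
endloop
endfacet
facet normal -0.657 0.204 -0.725
outer loop
vertex 1.378 1.217 -0.995
vertex 2.065 2.439 -1.273
vertex 2.272 0.483 -2.012
endloop
endfacet
facet normal -0.481 -0.855 0.194
outer loop
vertex 3.435 0.121 -0.727
vertex 1.378 1.217 -0.995
vertex 2.272 0.483 -2.012
endloop
endfacet
facet normal -0.656 0.205 -0.726
outer loop
vertex 2.272 0.483 -2.012
vertex 2.065 2.439 -1.273
vertex 2.96 1.706 -2.289
endloop
endfacet
facet normal 0.581 -0.476 -0.660
outer loop
vertex 2.96 1.706 -2.289
vertex 3.435 0.121 -0.727
vertex 2.272 0.483 -2.012
endloop
endfacet
facet normal -0.581 0.477 0.660
outer loop
vertex 1.378 1.217 -0.995
vertex 3.228 2.077 0.012
vertex 2.065 2.439 -1.273
endloop
endfacet
facet normal -0.481 -0.855 0.193
outer loop
vertex 2.54 0.854 0.289
vertex 1.378 1.217 -0.995
vertex 3.435 0.121 -0.727
endloop
endfacet
facet normal -0.581 0.476 0.660
outer loop
vertex 2.54 0.854 0.289
vertex 3.228 2.077 0.012
vertex 1.378 1.217 -0.995
endloop
endfacet
facet normal 0.480 0.855 -0.194
outer loop
vertex 2.065 2.439 -1.273
vertex 3.228 2.077 0.012
vertex 2.96 1.706 -2.289
endloop
endfacet
facet normal 0.581 -0.477 -0.660
outer loop
vertex 4.122 1.343 -1.005
vertex 3.435 0.121 -0.727
vertex 2.96 1.706 -2.289
endloop
endfacet
facet normal 0.481 0.855 -0.194
outer loop
vertex 2.96 1.706 -2.289
vertex 3.228 2.077 0.012
vertex 4.122 1.343 -1.005
endloop
endfacet
facet normal 0.657 -0.204 0.726
outer loop
vertex 4.122 1.343 -1.005
vertex 2.54 0.854 0.289
vertex 3.435 0.121 -0.727
endloop
endfacet
facet normal 0.657 -0.205 0.726
outer loop
vertex 3.228 2.077 0.012
vertex 2.54 0.854 0.289
vertex 4.122 1.343 -1.005
endloop
endfacet
facet normal -0.864 0.394 -0.314
outer loop
vertex 2.398 -3.531 2.764
vertex 2.082 -3.721 3.394
vertex 2.426 -3.1 3.227
endloop
endfacet
facet normal 0.882 0.318 -0.349
outer loop
vertex 2.398 -3.531 2.764
vertex 2.426 -3.1 3.227
vertex 2.998 -4.139 3.726
endloop
endfacet
facet normal -0.864 0.394 -0.315
outer loop
vertex 2.426 -3.1 3.227
vertex 2.082 -3.721 3.394
vertex 2.195 -3.137 3.815
endloop
endfacet
facet normal 0.751 0.572 0.331
outer loop
vertex 2.426 -3.1 3.227
vertex 2.195 -3.137 3.815
vertex 2.998 -4.139 3.726
endloop
endfacet
facet normal -0.864 0.394 -0.314
outer loop
vertex 2.195 -3.137 3.815
vertex 2.082 -3.721 3.394
vertex 1.879 -3.614 4.086
endloop
endfacet
facet normal 0.397 0.240 0.886
outer loop
vertex 2.195 -3.137 3.815
vertex 1.879 -3.614 4.086
vertex 2.998 -4.139 3.726
endloop
endfacet
facet normal -0.864 0.393 -0.314
outer loop
vertex 1.879 -3.614 4.086
vertex 2.082 -3.721 3.394
vertex 1.716 -4.172 3.836
endloop
endfacet
facet normal 0.088 -0.429 0.899
outer loop
vertex 1.879 -3.614 4.086
vertex 1.716 -4.172 3.836
vertex 2.998 -4.139 3.726
endloop
endfacet
facet normal -0.864 0.393 -0.315
outer loop
vertex 1.716 -4.172 3.836
vertex 2.082 -3.721 3.394
vertex 1.829 -4.391 3.252
endloop
endfacet
facet normal 0.055 -0.931 0.360
outer loop
vertex 1.716 -4.172 3.836
vertex 1.829 -4.391 3.252
vertex 2.998 -4.139 3.726
endloop
endfacet
facet normal -0.864 0.393 -0.314
outer loop
vertex 1.829 -4.391 3.252
vertex 2.082 -3.721 3.394
vertex 2.132 -4.106 2.775
endloop
endfacet
facet normal 0.323 -0.889 -0.325
outer loop
vertex 1.829 -4.391 3.252
vertex 2.132 -4.106 2.775
vertex 2.998 -4.139 3.726
endloop
endfacet
facet normal -0.864 0.394 -0.315
outer loop
vertex 2.132 -4.106 2.775
vertex 2.082 -3.721 3.394
vertex 2.398 -3.531 2.764
endloop
endfacet
facet normal 0.692 -0.332 -0.641
outer loop
vertex 2.132 -4.106 2.775
vertex 2.398 -3.531 2.764
vertex 2.998 -4.139 3.726
endloop
endfacet

endsolid


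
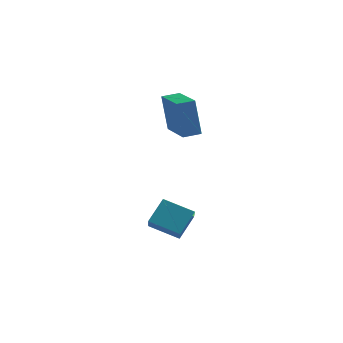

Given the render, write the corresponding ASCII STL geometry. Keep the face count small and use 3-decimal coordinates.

solid 
facet normal -0.926 -0.055 0.373
outer loop
vertex -0.829 -2.563 -1.93
vertex -1.283 -1.387 -2.882
vertex -1.149 -3.435 -2.854
endloop
endfacet
facet normal 0.288 -0.744 0.603
outer loop
vertex 0.203 -3.353 -3.398
vertex -0.829 -2.563 -1.93
vertex -1.149 -3.435 -2.854
endloop
endfacet
facet normal -0.926 -0.055 0.373
outer loop
vertex -1.149 -3.435 -2.854
vertex -1.283 -1.387 -2.882
vertex -1.603 -2.258 -3.806
endloop
endfacet
facet normal -0.244 -0.665 -0.706
outer loop
vertex -1.603 -2.258 -3.806
vertex 0.203 -3.353 -3.398
vertex -1.149 -3.435 -2.854
endloop
endfacet
facet normal 0.244 0.665 0.706
outer loop
vertex -0.829 -2.563 -1.93
vertex 0.069 -1.305 -3.426
vertex -1.283 -1.387 -2.882
endloop
endfacet
facet normal 0.287 -0.745 0.603
outer loop
vertex 0.523 -2.482 -2.474
vertex -0.829 -2.563 -1.93
vertex 0.203 -3.353 -3.398
endloop
endfacet
facet normal 0.244 0.665 0.706
outer loop
vertex 0.523 -2.482 -2.474
vertex 0.069 -1.305 -3.426
vertex -0.829 -2.563 -1.93
endloop
endfacet
facet normal -0.288 0.745 -0.602
outer loop
vertex -1.283 -1.387 -2.882
vertex 0.069 -1.305 -3.426
vertex -1.603 -2.258 -3.806
endloop
endfacet
facet normal -0.244 -0.665 -0.706
outer loop
vertex -0.251 -2.177 -4.35
vertex 0.203 -3.353 -3.398
vertex -1.603 -2.258 -3.806
endloop
endfacet
facet normal -0.287 0.744 -0.603
outer loop
vertex -1.603 -2.258 -3.806
vertex 0.069 -1.305 -3.426
vertex -0.251 -2.177 -4.35
endloop
endfacet
facet normal 0.926 0.056 -0.373
outer loop
vertex -0.251 -2.177 -4.35
vertex 0.523 -2.482 -2.474
vertex 0.203 -3.353 -3.398
endloop
endfacet
facet normal 0.926 0.055 -0.373
outer loop
vertex 0.069 -1.305 -3.426
vertex 0.523 -2.482 -2.474
vertex -0.251 -2.177 -4.35
endloop
endfacet
facet normal -0.620 0.765 -0.172
outer loop
vertex -2.301 1.209 2.212
vertex -1.668 1.74 2.291
vertex -1.961 1.074 0.388
endloop
endfacet
facet normal -0.762 -0.640 -0.095
outer loop
vertex -0.732 -0.44 0.729
vertex -2.301 1.209 2.212
vertex -1.961 1.074 0.388
endloop
endfacet
facet normal -0.621 0.765 -0.172
outer loop
vertex -1.961 1.074 0.388
vertex -1.668 1.74 2.291
vertex -1.329 1.605 0.467
endloop
endfacet
facet normal 0.183 -0.072 -0.980
outer loop
vertex -1.329 1.605 0.467
vertex -0.732 -0.44 0.729
vertex -1.961 1.074 0.388
endloop
endfacet
facet normal -0.183 0.072 0.980
outer loop
vertex -2.301 1.209 2.212
vertex -0.439 0.226 2.632
vertex -1.668 1.74 2.291
endloop
endfacet
facet normal -0.762 -0.640 -0.094
outer loop
vertex -1.071 -0.305 2.553
vertex -2.301 1.209 2.212
vertex -0.732 -0.44 0.729
endloop
endfacet
facet normal -0.183 0.072 0.980
outer loop
vertex -1.071 -0.305 2.553
vertex -0.439 0.226 2.632
vertex -2.301 1.209 2.212
endloop
endfacet
facet normal 0.762 0.640 0.094
outer loop
vertex -1.668 1.74 2.291
vertex -0.439 0.226 2.632
vertex -1.329 1.605 0.467
endloop
endfacet
facet normal 0.183 -0.072 -0.980
outer loop
vertex -0.099 0.091 0.808
vertex -0.732 -0.44 0.729
vertex -1.329 1.605 0.467
endloop
endfacet
facet normal 0.762 0.640 0.095
outer loop
vertex -1.329 1.605 0.467
vertex -0.439 0.226 2.632
vertex -0.099 0.091 0.808
endloop
endfacet
facet normal 0.620 -0.765 0.172
outer loop
vertex -0.099 0.091 0.808
vertex -1.071 -0.305 2.553
vertex -0.732 -0.44 0.729
endloop
endfacet
facet normal 0.621 -0.765 0.172
outer loop
vertex -0.439 0.226 2.632
vertex -1.071 -0.305 2.553
vertex -0.099 0.091 0.808
endloop
endfacet

endsolid


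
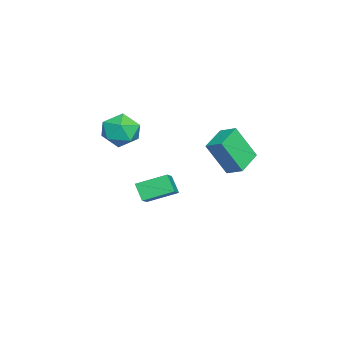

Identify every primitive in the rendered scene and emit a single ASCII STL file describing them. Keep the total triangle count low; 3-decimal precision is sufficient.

solid 
facet normal -0.920 0.304 0.247
outer loop
vertex 1.438 0.768 2.384
vertex 1.769 1.475 2.746
vertex 1.301 1.646 0.796
endloop
endfacet
facet normal -0.386 -0.821 -0.421
outer loop
vertex 2.571 1.225 0.454
vertex 1.438 0.768 2.384
vertex 1.301 1.646 0.796
endloop
endfacet
facet normal -0.919 0.306 0.247
outer loop
vertex 1.301 1.646 0.796
vertex 1.769 1.475 2.746
vertex 1.633 2.352 1.157
endloop
endfacet
facet normal -0.075 0.482 -0.873
outer loop
vertex 1.633 2.352 1.157
vertex 2.571 1.225 0.454
vertex 1.301 1.646 0.796
endloop
endfacet
facet normal 0.075 -0.482 0.873
outer loop
vertex 1.438 0.768 2.384
vertex 3.039 1.054 2.404
vertex 1.769 1.475 2.746
endloop
endfacet
facet normal -0.385 -0.822 -0.421
outer loop
vertex 2.707 0.348 2.043
vertex 1.438 0.768 2.384
vertex 2.571 1.225 0.454
endloop
endfacet
facet normal 0.075 -0.482 0.873
outer loop
vertex 2.707 0.348 2.043
vertex 3.039 1.054 2.404
vertex 1.438 0.768 2.384
endloop
endfacet
facet normal 0.385 0.821 0.420
outer loop
vertex 1.769 1.475 2.746
vertex 3.039 1.054 2.404
vertex 1.633 2.352 1.157
endloop
endfacet
facet normal -0.075 0.482 -0.873
outer loop
vertex 2.902 1.932 0.816
vertex 2.571 1.225 0.454
vertex 1.633 2.352 1.157
endloop
endfacet
facet normal 0.385 0.821 0.421
outer loop
vertex 1.633 2.352 1.157
vertex 3.039 1.054 2.404
vertex 2.902 1.932 0.816
endloop
endfacet
facet normal 0.920 -0.304 -0.247
outer loop
vertex 2.902 1.932 0.816
vertex 2.707 0.348 2.043
vertex 2.571 1.225 0.454
endloop
endfacet
facet normal 0.919 -0.305 -0.248
outer loop
vertex 3.039 1.054 2.404
vertex 2.707 0.348 2.043
vertex 2.902 1.932 0.816
endloop
endfacet
facet normal -0.856 0.014 -0.517
outer loop
vertex -1.331 -3.238 -2.707
vertex -1.639 -1.854 -2.159
vertex -0.86 -2.83 -3.476
endloop
endfacet
facet normal 0.203 -0.911 -0.359
outer loop
vertex 0.159 -2.846 -2.861
vertex -1.331 -3.238 -2.707
vertex -0.86 -2.83 -3.476
endloop
endfacet
facet normal -0.856 0.014 -0.517
outer loop
vertex -0.86 -2.83 -3.476
vertex -1.639 -1.854 -2.159
vertex -1.168 -1.445 -2.928
endloop
endfacet
facet normal 0.475 0.413 -0.777
outer loop
vertex -1.168 -1.445 -2.928
vertex 0.159 -2.846 -2.861
vertex -0.86 -2.83 -3.476
endloop
endfacet
facet normal -0.475 -0.413 0.777
outer loop
vertex -1.331 -3.238 -2.707
vertex -0.62 -1.87 -1.544
vertex -1.639 -1.854 -2.159
endloop
endfacet
facet normal 0.202 -0.911 -0.360
outer loop
vertex -0.312 -3.255 -2.092
vertex -1.331 -3.238 -2.707
vertex 0.159 -2.846 -2.861
endloop
endfacet
facet normal -0.476 -0.413 0.777
outer loop
vertex -0.312 -3.255 -2.092
vertex -0.62 -1.87 -1.544
vertex -1.331 -3.238 -2.707
endloop
endfacet
facet normal -0.203 0.911 0.360
outer loop
vertex -1.639 -1.854 -2.159
vertex -0.62 -1.87 -1.544
vertex -1.168 -1.445 -2.928
endloop
endfacet
facet normal 0.476 0.413 -0.777
outer loop
vertex -0.149 -1.462 -2.313
vertex 0.159 -2.846 -2.861
vertex -1.168 -1.445 -2.928
endloop
endfacet
facet normal -0.202 0.911 0.360
outer loop
vertex -1.168 -1.445 -2.928
vertex -0.62 -1.87 -1.544
vertex -0.149 -1.462 -2.313
endloop
endfacet
facet normal 0.856 -0.014 0.517
outer loop
vertex -0.149 -1.462 -2.313
vertex -0.312 -3.255 -2.092
vertex 0.159 -2.846 -2.861
endloop
endfacet
facet normal 0.856 -0.014 0.517
outer loop
vertex -0.62 -1.87 -1.544
vertex -0.312 -3.255 -2.092
vertex -0.149 -1.462 -2.313
endloop
endfacet
facet normal -0.485 0.582 0.652
outer loop
vertex -0.879 -3.123 1.311
vertex -1.748 -3.573 1.066
vertex -1.183 -3.942 1.816
endloop
endfacet
facet normal 0.186 0.465 0.866
outer loop
vertex -0.879 -3.123 1.311
vertex -1.183 -3.942 1.816
vertex -0.213 -3.842 1.554
endloop
endfacet
facet normal 0.624 0.697 0.353
outer loop
vertex -0.879 -3.123 1.311
vertex -0.213 -3.842 1.554
vertex -0.18 -3.41 0.642
endloop
endfacet
facet normal 0.224 0.958 -0.177
outer loop
vertex -0.879 -3.123 1.311
vertex -0.18 -3.41 0.642
vertex -1.128 -3.244 0.341
endloop
endfacet
facet normal -0.462 0.887 0.008
outer loop
vertex -0.879 -3.123 1.311
vertex -1.128 -3.244 0.341
vertex -1.748 -3.573 1.066
endloop
endfacet
facet normal 0.276 -0.241 0.931
outer loop
vertex -0.213 -3.842 1.554
vertex -1.183 -3.942 1.816
vertex -0.672 -4.736 1.459
endloop
endfacet
facet normal -0.809 -0.050 0.585
outer loop
vertex -1.183 -3.942 1.816
vertex -1.748 -3.573 1.066
vertex -1.62 -4.57 1.158
endloop
endfacet
facet normal -0.770 0.444 -0.457
outer loop
vertex -1.748 -3.573 1.066
vertex -1.128 -3.244 0.341
vertex -1.587 -4.138 0.246
endloop
endfacet
facet normal 0.338 0.558 -0.758
outer loop
vertex -1.128 -3.244 0.341
vertex -0.18 -3.41 0.642
vertex -0.617 -4.038 -0.016
endloop
endfacet
facet normal 0.986 0.136 0.100
outer loop
vertex -0.18 -3.41 0.642
vertex -0.213 -3.842 1.554
vertex -0.052 -4.407 0.734
endloop
endfacet
facet normal -0.224 -0.958 0.177
outer loop
vertex -0.921 -4.857 0.489
vertex -0.672 -4.736 1.459
vertex -1.62 -4.57 1.158
endloop
endfacet
facet normal -0.624 -0.697 -0.353
outer loop
vertex -0.921 -4.857 0.489
vertex -1.62 -4.57 1.158
vertex -1.587 -4.138 0.246
endloop
endfacet
facet normal -0.186 -0.465 -0.866
outer loop
vertex -0.921 -4.857 0.489
vertex -1.587 -4.138 0.246
vertex -0.617 -4.038 -0.016
endloop
endfacet
facet normal 0.485 -0.582 -0.652
outer loop
vertex -0.921 -4.857 0.489
vertex -0.617 -4.038 -0.016
vertex -0.052 -4.407 0.734
endloop
endfacet
facet normal 0.462 -0.887 -0.008
outer loop
vertex -0.921 -4.857 0.489
vertex -0.052 -4.407 0.734
vertex -0.672 -4.736 1.459
endloop
endfacet
facet normal -0.338 -0.558 0.758
outer loop
vertex -1.62 -4.57 1.158
vertex -0.672 -4.736 1.459
vertex -1.183 -3.942 1.816
endloop
endfacet
facet normal -0.986 -0.136 -0.100
outer loop
vertex -1.587 -4.138 0.246
vertex -1.62 -4.57 1.158
vertex -1.748 -3.573 1.066
endloop
endfacet
facet normal -0.276 0.241 -0.931
outer loop
vertex -0.617 -4.038 -0.016
vertex -1.587 -4.138 0.246
vertex -1.128 -3.244 0.341
endloop
endfacet
facet normal 0.809 0.050 -0.585
outer loop
vertex -0.052 -4.407 0.734
vertex -0.617 -4.038 -0.016
vertex -0.18 -3.41 0.642
endloop
endfacet
facet normal 0.770 -0.444 0.457
outer loop
vertex -0.672 -4.736 1.459
vertex -0.052 -4.407 0.734
vertex -0.213 -3.842 1.554
endloop
endfacet

endsolid


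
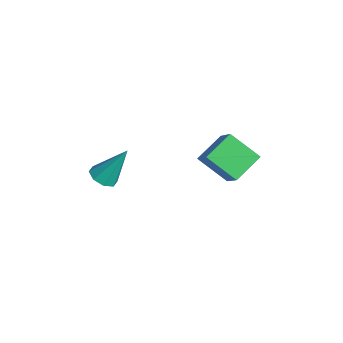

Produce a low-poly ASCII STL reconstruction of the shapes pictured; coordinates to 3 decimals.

solid 
facet normal -0.742 0.053 -0.668
outer loop
vertex -1.92 0.02 -3.534
vertex -2.464 1.278 -2.83
vertex -0.957 0.992 -4.526
endloop
endfacet
facet normal 0.353 -0.816 -0.457
outer loop
vertex 0.304 0.902 -3.39
vertex -1.92 0.02 -3.534
vertex -0.957 0.992 -4.526
endloop
endfacet
facet normal -0.742 0.053 -0.668
outer loop
vertex -0.957 0.992 -4.526
vertex -2.464 1.278 -2.83
vertex -1.501 2.249 -3.823
endloop
endfacet
facet normal 0.570 0.575 -0.587
outer loop
vertex -1.501 2.249 -3.823
vertex 0.304 0.902 -3.39
vertex -0.957 0.992 -4.526
endloop
endfacet
facet normal -0.570 -0.575 0.587
outer loop
vertex -1.92 0.02 -3.534
vertex -1.203 1.188 -1.694
vertex -2.464 1.278 -2.83
endloop
endfacet
facet normal 0.353 -0.817 -0.456
outer loop
vertex -0.659 -0.069 -2.397
vertex -1.92 0.02 -3.534
vertex 0.304 0.902 -3.39
endloop
endfacet
facet normal -0.570 -0.575 0.587
outer loop
vertex -0.659 -0.069 -2.397
vertex -1.203 1.188 -1.694
vertex -1.92 0.02 -3.534
endloop
endfacet
facet normal -0.353 0.817 0.456
outer loop
vertex -2.464 1.278 -2.83
vertex -1.203 1.188 -1.694
vertex -1.501 2.249 -3.823
endloop
endfacet
facet normal 0.570 0.575 -0.587
outer loop
vertex -0.24 2.16 -2.686
vertex 0.304 0.902 -3.39
vertex -1.501 2.249 -3.823
endloop
endfacet
facet normal -0.354 0.816 0.456
outer loop
vertex -1.501 2.249 -3.823
vertex -1.203 1.188 -1.694
vertex -0.24 2.16 -2.686
endloop
endfacet
facet normal 0.742 -0.053 0.668
outer loop
vertex -0.24 2.16 -2.686
vertex -0.659 -0.069 -2.397
vertex 0.304 0.902 -3.39
endloop
endfacet
facet normal 0.742 -0.053 0.668
outer loop
vertex -1.203 1.188 -1.694
vertex -0.659 -0.069 -2.397
vertex -0.24 2.16 -2.686
endloop
endfacet
facet normal -0.161 -0.502 -0.850
outer loop
vertex -1.41 -3.828 -3.8
vertex -1.985 -4.084 -3.54
vertex -1.824 -3.529 -3.898
endloop
endfacet
facet normal 0.604 0.770 -0.204
outer loop
vertex -1.41 -3.828 -3.8
vertex -1.824 -3.529 -3.898
vertex -1.675 -3.116 -1.9
endloop
endfacet
facet normal -0.161 -0.502 -0.850
outer loop
vertex -1.824 -3.529 -3.898
vertex -1.985 -4.084 -3.54
vertex -2.332 -3.554 -3.787
endloop
endfacet
facet normal -0.091 0.977 -0.195
outer loop
vertex -1.824 -3.529 -3.898
vertex -2.332 -3.554 -3.787
vertex -1.675 -3.116 -1.9
endloop
endfacet
facet normal -0.160 -0.501 -0.851
outer loop
vertex -2.332 -3.554 -3.787
vertex -1.985 -4.084 -3.54
vertex -2.636 -3.89 -3.532
endloop
endfacet
facet normal -0.707 0.703 0.083
outer loop
vertex -2.332 -3.554 -3.787
vertex -2.636 -3.89 -3.532
vertex -1.675 -3.116 -1.9
endloop
endfacet
facet normal -0.160 -0.502 -0.850
outer loop
vertex -2.636 -3.89 -3.532
vertex -1.985 -4.084 -3.54
vertex -2.559 -4.34 -3.281
endloop
endfacet
facet normal -0.878 0.109 0.465
outer loop
vertex -2.636 -3.89 -3.532
vertex -2.559 -4.34 -3.281
vertex -1.675 -3.116 -1.9
endloop
endfacet
facet normal -0.160 -0.501 -0.850
outer loop
vertex -2.559 -4.34 -3.281
vertex -1.985 -4.084 -3.54
vertex -2.145 -4.64 -3.182
endloop
endfacet
facet normal -0.507 -0.458 0.730
outer loop
vertex -2.559 -4.34 -3.281
vertex -2.145 -4.64 -3.182
vertex -1.675 -3.116 -1.9
endloop
endfacet
facet normal -0.160 -0.501 -0.850
outer loop
vertex -2.145 -4.64 -3.182
vertex -1.985 -4.084 -3.54
vertex -1.637 -4.614 -3.293
endloop
endfacet
facet normal 0.192 -0.666 0.721
outer loop
vertex -2.145 -4.64 -3.182
vertex -1.637 -4.614 -3.293
vertex -1.675 -3.116 -1.9
endloop
endfacet
facet normal -0.161 -0.502 -0.850
outer loop
vertex -1.637 -4.614 -3.293
vertex -1.985 -4.084 -3.54
vertex -1.333 -4.278 -3.549
endloop
endfacet
facet normal 0.806 -0.392 0.443
outer loop
vertex -1.637 -4.614 -3.293
vertex -1.333 -4.278 -3.549
vertex -1.675 -3.116 -1.9
endloop
endfacet
facet normal -0.161 -0.502 -0.850
outer loop
vertex -1.333 -4.278 -3.549
vertex -1.985 -4.084 -3.54
vertex -1.41 -3.828 -3.8
endloop
endfacet
facet normal 0.978 0.201 0.061
outer loop
vertex -1.333 -4.278 -3.549
vertex -1.41 -3.828 -3.8
vertex -1.675 -3.116 -1.9
endloop
endfacet

endsolid


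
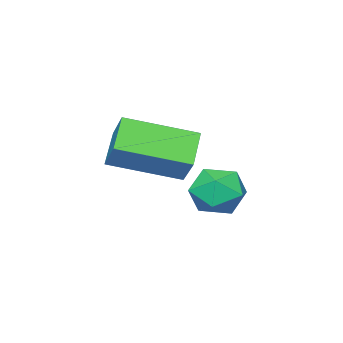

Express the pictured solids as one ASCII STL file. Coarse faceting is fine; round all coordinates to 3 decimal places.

solid 
facet normal -0.667 0.691 -0.277
outer loop
vertex 2.751 0.213 -0.919
vertex 3.59 0.702 -1.721
vertex 2.375 -0.476 -1.733
endloop
endfacet
facet normal -0.666 -0.389 0.637
outer loop
vertex 3.81 -1.962 -1.139
vertex 2.751 0.213 -0.919
vertex 2.375 -0.476 -1.733
endloop
endfacet
facet normal -0.668 0.691 -0.276
outer loop
vertex 2.375 -0.476 -1.733
vertex 3.59 0.702 -1.721
vertex 3.214 0.014 -2.535
endloop
endfacet
facet normal -0.333 -0.609 -0.720
outer loop
vertex 3.214 0.014 -2.535
vertex 3.81 -1.962 -1.139
vertex 2.375 -0.476 -1.733
endloop
endfacet
facet normal 0.333 0.609 0.720
outer loop
vertex 2.751 0.213 -0.919
vertex 5.025 -0.784 -1.127
vertex 3.59 0.702 -1.721
endloop
endfacet
facet normal -0.666 -0.389 0.636
outer loop
vertex 4.186 -1.274 -0.325
vertex 2.751 0.213 -0.919
vertex 3.81 -1.962 -1.139
endloop
endfacet
facet normal 0.333 0.609 0.720
outer loop
vertex 4.186 -1.274 -0.325
vertex 5.025 -0.784 -1.127
vertex 2.751 0.213 -0.919
endloop
endfacet
facet normal 0.666 0.389 -0.636
outer loop
vertex 3.59 0.702 -1.721
vertex 5.025 -0.784 -1.127
vertex 3.214 0.014 -2.535
endloop
endfacet
facet normal -0.333 -0.609 -0.720
outer loop
vertex 4.649 -1.473 -1.941
vertex 3.81 -1.962 -1.139
vertex 3.214 0.014 -2.535
endloop
endfacet
facet normal 0.666 0.389 -0.637
outer loop
vertex 3.214 0.014 -2.535
vertex 5.025 -0.784 -1.127
vertex 4.649 -1.473 -1.941
endloop
endfacet
facet normal 0.667 -0.692 0.276
outer loop
vertex 4.649 -1.473 -1.941
vertex 4.186 -1.274 -0.325
vertex 3.81 -1.962 -1.139
endloop
endfacet
facet normal 0.668 -0.691 0.276
outer loop
vertex 5.025 -0.784 -1.127
vertex 4.186 -1.274 -0.325
vertex 4.649 -1.473 -1.941
endloop
endfacet
facet normal 0.039 0.745 0.666
outer loop
vertex 1.304 0.457 -3.52
vertex 0.907 -0.088 -2.887
vertex 1.829 -0.066 -2.965
endloop
endfacet
facet normal 0.577 0.792 0.200
outer loop
vertex 1.304 0.457 -3.52
vertex 1.829 -0.066 -2.965
vertex 2.038 0.009 -3.863
endloop
endfacet
facet normal 0.299 0.839 -0.455
outer loop
vertex 1.304 0.457 -3.52
vertex 2.038 0.009 -3.863
vertex 1.245 0.033 -4.341
endloop
endfacet
facet normal -0.412 0.821 -0.395
outer loop
vertex 1.304 0.457 -3.52
vertex 1.245 0.033 -4.341
vertex 0.546 -0.027 -3.737
endloop
endfacet
facet normal -0.573 0.764 0.298
outer loop
vertex 1.304 0.457 -3.52
vertex 0.546 -0.027 -3.737
vertex 0.907 -0.088 -2.887
endloop
endfacet
facet normal 0.953 0.186 0.237
outer loop
vertex 2.038 0.009 -3.863
vertex 1.829 -0.066 -2.965
vertex 2.094 -0.813 -3.443
endloop
endfacet
facet normal 0.081 0.111 0.991
outer loop
vertex 1.829 -0.066 -2.965
vertex 0.907 -0.088 -2.887
vertex 1.395 -0.873 -2.839
endloop
endfacet
facet normal -0.908 0.140 0.396
outer loop
vertex 0.907 -0.088 -2.887
vertex 0.546 -0.027 -3.737
vertex 0.602 -0.849 -3.317
endloop
endfacet
facet normal -0.647 0.235 -0.725
outer loop
vertex 0.546 -0.027 -3.737
vertex 1.245 0.033 -4.341
vertex 0.811 -0.774 -4.215
endloop
endfacet
facet normal 0.504 0.263 -0.823
outer loop
vertex 1.245 0.033 -4.341
vertex 2.038 0.009 -3.863
vertex 1.733 -0.752 -4.293
endloop
endfacet
facet normal 0.412 -0.821 0.395
outer loop
vertex 1.336 -1.297 -3.66
vertex 2.094 -0.813 -3.443
vertex 1.395 -0.873 -2.839
endloop
endfacet
facet normal -0.299 -0.839 0.455
outer loop
vertex 1.336 -1.297 -3.66
vertex 1.395 -0.873 -2.839
vertex 0.602 -0.849 -3.317
endloop
endfacet
facet normal -0.577 -0.792 -0.200
outer loop
vertex 1.336 -1.297 -3.66
vertex 0.602 -0.849 -3.317
vertex 0.811 -0.774 -4.215
endloop
endfacet
facet normal -0.039 -0.745 -0.666
outer loop
vertex 1.336 -1.297 -3.66
vertex 0.811 -0.774 -4.215
vertex 1.733 -0.752 -4.293
endloop
endfacet
facet normal 0.573 -0.764 -0.298
outer loop
vertex 1.336 -1.297 -3.66
vertex 1.733 -0.752 -4.293
vertex 2.094 -0.813 -3.443
endloop
endfacet
facet normal 0.647 -0.235 0.725
outer loop
vertex 1.395 -0.873 -2.839
vertex 2.094 -0.813 -3.443
vertex 1.829 -0.066 -2.965
endloop
endfacet
facet normal -0.504 -0.263 0.823
outer loop
vertex 0.602 -0.849 -3.317
vertex 1.395 -0.873 -2.839
vertex 0.907 -0.088 -2.887
endloop
endfacet
facet normal -0.953 -0.186 -0.237
outer loop
vertex 0.811 -0.774 -4.215
vertex 0.602 -0.849 -3.317
vertex 0.546 -0.027 -3.737
endloop
endfacet
facet normal -0.081 -0.111 -0.991
outer loop
vertex 1.733 -0.752 -4.293
vertex 0.811 -0.774 -4.215
vertex 1.245 0.033 -4.341
endloop
endfacet
facet normal 0.908 -0.140 -0.396
outer loop
vertex 2.094 -0.813 -3.443
vertex 1.733 -0.752 -4.293
vertex 2.038 0.009 -3.863
endloop
endfacet

endsolid
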